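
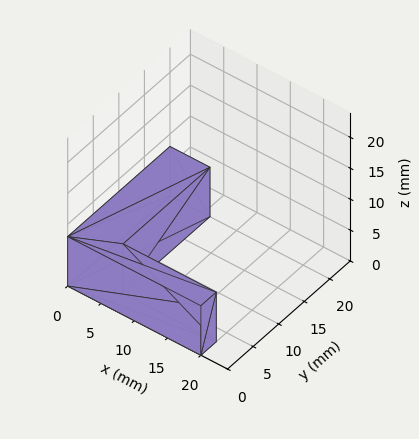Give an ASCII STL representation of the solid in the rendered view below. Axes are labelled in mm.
Reading the render: the shape is an L-shaped prism: outer 20 × 20 mm, arm thicknesses ≈ 3 mm (horizontal) and 6 mm (vertical), extruded 8 mm in z (dimensions read to the nearest mm from the axis ticks). For the STL, each face is triangulated and given an outward normal.

solid part
  facet normal 0.0000 0.0000 -1.0000
    outer loop
      vertex 20.00 3.00 0.00
      vertex 20.00 0.00 0.00
      vertex 0.00 0.00 0.00
    endloop
  endfacet
  facet normal 0.0000 0.0000 -1.0000
    outer loop
      vertex 6.00 3.00 0.00
      vertex 20.00 3.00 0.00
      vertex 0.00 0.00 0.00
    endloop
  endfacet
  facet normal 0.0000 0.0000 -1.0000
    outer loop
      vertex 6.00 20.00 0.00
      vertex 6.00 3.00 0.00
      vertex 0.00 0.00 0.00
    endloop
  endfacet
  facet normal 0.0000 0.0000 -1.0000
    outer loop
      vertex 0.00 20.00 0.00
      vertex 6.00 20.00 0.00
      vertex 0.00 0.00 0.00
    endloop
  endfacet
  facet normal 0.0000 0.0000 1.0000
    outer loop
      vertex 0.00 0.00 8.00
      vertex 20.00 0.00 8.00
      vertex 20.00 3.00 8.00
    endloop
  endfacet
  facet normal 0.0000 0.0000 1.0000
    outer loop
      vertex 0.00 0.00 8.00
      vertex 20.00 3.00 8.00
      vertex 6.00 3.00 8.00
    endloop
  endfacet
  facet normal 0.0000 0.0000 1.0000
    outer loop
      vertex 0.00 0.00 8.00
      vertex 6.00 3.00 8.00
      vertex 6.00 20.00 8.00
    endloop
  endfacet
  facet normal 0.0000 0.0000 1.0000
    outer loop
      vertex 0.00 0.00 8.00
      vertex 6.00 20.00 8.00
      vertex 0.00 20.00 8.00
    endloop
  endfacet
  facet normal 0.0000 -1.0000 0.0000
    outer loop
      vertex 0.00 0.00 0.00
      vertex 20.00 0.00 0.00
      vertex 20.00 0.00 8.00
    endloop
  endfacet
  facet normal 0.0000 -1.0000 0.0000
    outer loop
      vertex 0.00 0.00 0.00
      vertex 20.00 0.00 8.00
      vertex 0.00 0.00 8.00
    endloop
  endfacet
  facet normal 1.0000 0.0000 0.0000
    outer loop
      vertex 20.00 0.00 0.00
      vertex 20.00 3.00 0.00
      vertex 20.00 3.00 8.00
    endloop
  endfacet
  facet normal 1.0000 0.0000 0.0000
    outer loop
      vertex 20.00 0.00 0.00
      vertex 20.00 3.00 8.00
      vertex 20.00 0.00 8.00
    endloop
  endfacet
  facet normal 0.0000 1.0000 0.0000
    outer loop
      vertex 20.00 3.00 0.00
      vertex 6.00 3.00 0.00
      vertex 6.00 3.00 8.00
    endloop
  endfacet
  facet normal 0.0000 1.0000 0.0000
    outer loop
      vertex 20.00 3.00 0.00
      vertex 6.00 3.00 8.00
      vertex 20.00 3.00 8.00
    endloop
  endfacet
  facet normal 1.0000 0.0000 0.0000
    outer loop
      vertex 6.00 3.00 0.00
      vertex 6.00 20.00 0.00
      vertex 6.00 20.00 8.00
    endloop
  endfacet
  facet normal 1.0000 0.0000 0.0000
    outer loop
      vertex 6.00 3.00 0.00
      vertex 6.00 20.00 8.00
      vertex 6.00 3.00 8.00
    endloop
  endfacet
  facet normal 0.0000 1.0000 0.0000
    outer loop
      vertex 6.00 20.00 0.00
      vertex 0.00 20.00 0.00
      vertex 0.00 20.00 8.00
    endloop
  endfacet
  facet normal 0.0000 1.0000 0.0000
    outer loop
      vertex 6.00 20.00 0.00
      vertex 0.00 20.00 8.00
      vertex 6.00 20.00 8.00
    endloop
  endfacet
  facet normal -1.0000 0.0000 0.0000
    outer loop
      vertex 0.00 20.00 0.00
      vertex 0.00 0.00 0.00
      vertex 0.00 0.00 8.00
    endloop
  endfacet
  facet normal -1.0000 0.0000 0.0000
    outer loop
      vertex 0.00 20.00 0.00
      vertex 0.00 0.00 8.00
      vertex 0.00 20.00 8.00
    endloop
  endfacet
endsolid part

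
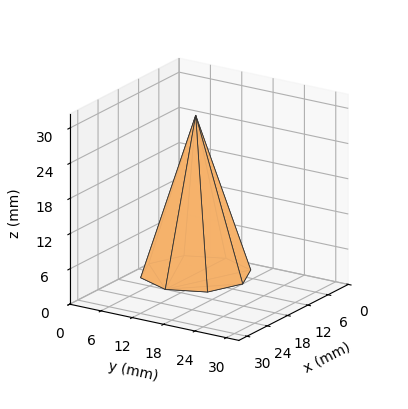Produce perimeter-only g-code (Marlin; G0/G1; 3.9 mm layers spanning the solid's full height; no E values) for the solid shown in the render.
Reading the render: the shape is a regular 8-sided pyramid, base circumscribed radius ≈ 9 mm, apex at z ≈ 27 mm (dimensions read to the nearest mm from the axis ticks). For the g-code, the solid's height is divided into equal slices at the stated Δz and each level perimeter traced with G1 moves after a G0 lift.

; perimeter-only toolpath
G21 ; units = mm
G90 ; absolute positioning
G28 ; home
; layer 1
G0 Z3.9
G0 X16.7 Y9.0
G1 X14.5 Y14.5
G1 X9.0 Y16.7
G1 X3.5 Y14.5
G1 X1.3 Y9.0
G1 X3.5 Y3.5
G1 X9.0 Y1.3
G1 X14.5 Y3.5
G1 X16.7 Y9.0
; layer 2
G0 Z7.7
G0 X15.4 Y9.0
G1 X13.6 Y13.6
G1 X9.0 Y15.4
G1 X4.4 Y13.6
G1 X2.6 Y9.0
G1 X4.4 Y4.4
G1 X9.0 Y2.6
G1 X13.6 Y4.4
G1 X15.4 Y9.0
; layer 3
G0 Z11.6
G0 X14.1 Y9.0
G1 X12.7 Y12.7
G1 X9.0 Y14.1
G1 X5.3 Y12.7
G1 X3.9 Y9.0
G1 X5.3 Y5.3
G1 X9.0 Y3.9
G1 X12.7 Y5.3
G1 X14.1 Y9.0
; layer 4
G0 Z15.4
G0 X12.9 Y9.0
G1 X11.7 Y11.7
G1 X9.0 Y12.9
G1 X6.3 Y11.7
G1 X5.1 Y9.0
G1 X6.3 Y6.3
G1 X9.0 Y5.1
G1 X11.7 Y6.3
G1 X12.9 Y9.0
; layer 5
G0 Z19.3
G0 X11.6 Y9.0
G1 X10.8 Y10.8
G1 X9.0 Y11.6
G1 X7.2 Y10.8
G1 X6.4 Y9.0
G1 X7.2 Y7.2
G1 X9.0 Y6.4
G1 X10.8 Y7.2
G1 X11.6 Y9.0
; layer 6
G0 Z23.1
G0 X10.3 Y9.0
G1 X9.9 Y9.9
G1 X9.0 Y10.3
G1 X8.1 Y9.9
G1 X7.7 Y9.0
G1 X8.1 Y8.1
G1 X9.0 Y7.7
G1 X9.9 Y8.1
G1 X10.3 Y9.0
M2 ; end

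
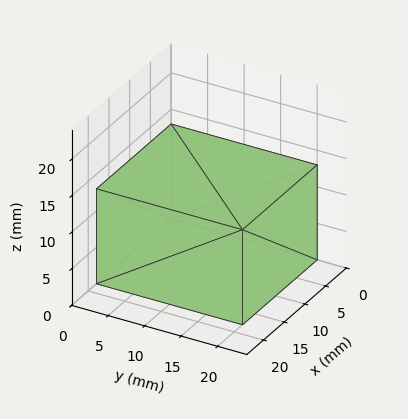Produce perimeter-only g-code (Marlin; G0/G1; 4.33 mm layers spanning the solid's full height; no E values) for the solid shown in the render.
Reading the render: the shape is a rectangular box, roughly 18 × 20 mm footprint and 13 mm tall (dimensions read to the nearest mm from the axis ticks). For the g-code, the solid's height is divided into equal slices at the stated Δz and each level perimeter traced with G1 moves after a G0 lift.

; perimeter-only toolpath
G21 ; units = mm
G90 ; absolute positioning
G28 ; home
; layer 1
G0 Z4.33
G0 X0.00 Y0.00
G1 X18.00 Y0.00
G1 X18.00 Y20.00
G1 X0.00 Y20.00
G1 X0.00 Y0.00
; layer 2
G0 Z8.67
G0 X0.00 Y0.00
G1 X18.00 Y0.00
G1 X18.00 Y20.00
G1 X0.00 Y20.00
G1 X0.00 Y0.00
; layer 3
G0 Z13.00
G0 X0.00 Y0.00
G1 X18.00 Y0.00
G1 X18.00 Y20.00
G1 X0.00 Y20.00
G1 X0.00 Y0.00
M2 ; end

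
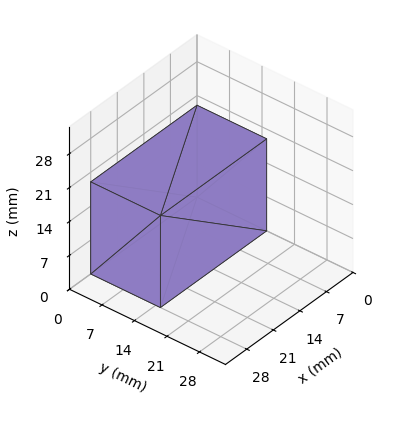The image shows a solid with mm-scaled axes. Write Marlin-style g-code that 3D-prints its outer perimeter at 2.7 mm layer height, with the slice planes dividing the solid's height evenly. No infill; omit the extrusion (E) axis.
Reading the render: the shape is a rectangular box, roughly 28 × 15 mm footprint and 19 mm tall (dimensions read to the nearest mm from the axis ticks). For the g-code, the solid's height is divided into equal slices at the stated Δz and each level perimeter traced with G1 moves after a G0 lift.

; perimeter-only toolpath
G21 ; units = mm
G90 ; absolute positioning
G28 ; home
; layer 1
G0 Z2.7
G0 X0.0 Y0.0
G1 X28.0 Y0.0
G1 X28.0 Y15.0
G1 X0.0 Y15.0
G1 X0.0 Y0.0
; layer 2
G0 Z5.4
G0 X0.0 Y0.0
G1 X28.0 Y0.0
G1 X28.0 Y15.0
G1 X0.0 Y15.0
G1 X0.0 Y0.0
; layer 3
G0 Z8.1
G0 X0.0 Y0.0
G1 X28.0 Y0.0
G1 X28.0 Y15.0
G1 X0.0 Y15.0
G1 X0.0 Y0.0
; layer 4
G0 Z10.9
G0 X0.0 Y0.0
G1 X28.0 Y0.0
G1 X28.0 Y15.0
G1 X0.0 Y15.0
G1 X0.0 Y0.0
; layer 5
G0 Z13.6
G0 X0.0 Y0.0
G1 X28.0 Y0.0
G1 X28.0 Y15.0
G1 X0.0 Y15.0
G1 X0.0 Y0.0
; layer 6
G0 Z16.3
G0 X0.0 Y0.0
G1 X28.0 Y0.0
G1 X28.0 Y15.0
G1 X0.0 Y15.0
G1 X0.0 Y0.0
; layer 7
G0 Z19.0
G0 X0.0 Y0.0
G1 X28.0 Y0.0
G1 X28.0 Y15.0
G1 X0.0 Y15.0
G1 X0.0 Y0.0
M2 ; end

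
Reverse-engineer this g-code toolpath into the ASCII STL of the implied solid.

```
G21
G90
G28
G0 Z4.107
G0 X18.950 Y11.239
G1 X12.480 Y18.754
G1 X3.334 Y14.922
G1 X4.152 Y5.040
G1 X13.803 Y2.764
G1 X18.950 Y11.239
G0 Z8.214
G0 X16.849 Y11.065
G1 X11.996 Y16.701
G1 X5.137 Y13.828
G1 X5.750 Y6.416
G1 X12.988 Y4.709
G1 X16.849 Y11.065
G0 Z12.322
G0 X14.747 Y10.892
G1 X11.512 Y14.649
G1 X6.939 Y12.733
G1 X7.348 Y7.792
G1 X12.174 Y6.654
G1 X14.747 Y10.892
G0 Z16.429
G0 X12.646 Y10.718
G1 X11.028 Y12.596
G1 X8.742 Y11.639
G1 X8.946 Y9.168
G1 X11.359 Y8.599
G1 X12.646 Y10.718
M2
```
solid part
  facet normal 0.0000 0.0000 -1.0000
    outer loop
      vertex 1.532 16.017 0.000
      vertex 12.964 20.806 0.000
      vertex 21.052 11.413 0.000
    endloop
  endfacet
  facet normal 0.0000 0.0000 -1.0000
    outer loop
      vertex 2.554 3.664 0.000
      vertex 1.532 16.017 0.000
      vertex 21.052 11.413 0.000
    endloop
  endfacet
  facet normal 0.0000 0.0000 -1.0000
    outer loop
      vertex 14.618 0.819 0.000
      vertex 2.554 3.664 0.000
      vertex 21.052 11.413 0.000
    endloop
  endfacet
  facet normal 0.6998 0.6026 0.3836
    outer loop
      vertex 21.052 11.413 0.000
      vertex 12.964 20.806 0.000
      vertex 10.544 10.544 20.536
    endloop
  endfacet
  facet normal -0.3568 0.8518 0.3836
    outer loop
      vertex 12.964 20.806 0.000
      vertex 1.532 16.017 0.000
      vertex 10.544 10.544 20.536
    endloop
  endfacet
  facet normal -0.9204 -0.0761 0.3836
    outer loop
      vertex 1.532 16.017 0.000
      vertex 2.554 3.664 0.000
      vertex 10.544 10.544 20.536
    endloop
  endfacet
  facet normal -0.2120 -0.8988 0.3836
    outer loop
      vertex 2.554 3.664 0.000
      vertex 14.618 0.819 0.000
      vertex 10.544 10.544 20.536
    endloop
  endfacet
  facet normal 0.7893 -0.4794 0.3836
    outer loop
      vertex 14.618 0.819 0.000
      vertex 21.052 11.413 0.000
      vertex 10.544 10.544 20.536
    endloop
  endfacet
endsolid part

The G0 Z moves step by Δz≈4.107 mm. The G1 loops shrink linearly with z, so the solid tapers from its base footprint up to z≈20.5. Closing with a flat bottom cap and the tapered top and triangulating gives 8 facets — a regular 5-sided pyramid, base circumscribed radius ≈ 10.5 mm, apex at z ≈ 20.5 mm.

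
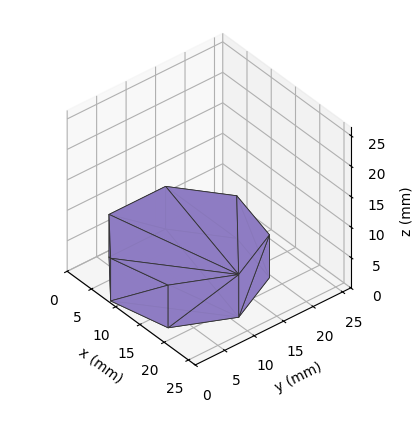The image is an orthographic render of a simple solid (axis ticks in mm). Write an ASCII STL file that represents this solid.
Reading the render: the shape is a regular 7-sided prism (a cylinder approximated with 7 flat sides), circumscribed radius ≈ 11 mm, height ≈ 7 mm (dimensions read to the nearest mm from the axis ticks). For the STL, each face is triangulated and given an outward normal.

solid part
  facet normal 0.0000 0.0000 -1.0000
    outer loop
      vertex 8.6 21.7 0.0
      vertex 17.9 19.6 0.0
      vertex 22.0 11.0 0.0
    endloop
  endfacet
  facet normal 0.0000 0.0000 -1.0000
    outer loop
      vertex 1.1 15.8 0.0
      vertex 8.6 21.7 0.0
      vertex 22.0 11.0 0.0
    endloop
  endfacet
  facet normal 0.0000 0.0000 -1.0000
    outer loop
      vertex 1.1 6.2 0.0
      vertex 1.1 15.8 0.0
      vertex 22.0 11.0 0.0
    endloop
  endfacet
  facet normal 0.0000 0.0000 -1.0000
    outer loop
      vertex 8.6 0.3 0.0
      vertex 1.1 6.2 0.0
      vertex 22.0 11.0 0.0
    endloop
  endfacet
  facet normal 0.0000 0.0000 -1.0000
    outer loop
      vertex 17.9 2.4 0.0
      vertex 8.6 0.3 0.0
      vertex 22.0 11.0 0.0
    endloop
  endfacet
  facet normal 0.0000 0.0000 1.0000
    outer loop
      vertex 22.0 11.0 7.0
      vertex 17.9 19.6 7.0
      vertex 8.6 21.7 7.0
    endloop
  endfacet
  facet normal 0.0000 0.0000 1.0000
    outer loop
      vertex 22.0 11.0 7.0
      vertex 8.6 21.7 7.0
      vertex 1.1 15.8 7.0
    endloop
  endfacet
  facet normal 0.0000 0.0000 1.0000
    outer loop
      vertex 22.0 11.0 7.0
      vertex 1.1 15.8 7.0
      vertex 1.1 6.2 7.0
    endloop
  endfacet
  facet normal 0.0000 0.0000 1.0000
    outer loop
      vertex 22.0 11.0 7.0
      vertex 1.1 6.2 7.0
      vertex 8.6 0.3 7.0
    endloop
  endfacet
  facet normal 0.0000 0.0000 1.0000
    outer loop
      vertex 22.0 11.0 7.0
      vertex 8.6 0.3 7.0
      vertex 17.9 2.4 7.0
    endloop
  endfacet
  facet normal 0.9027 0.4303 0.0000
    outer loop
      vertex 22.0 11.0 0.0
      vertex 17.9 19.6 0.0
      vertex 17.9 19.6 7.0
    endloop
  endfacet
  facet normal 0.9027 0.4303 0.0000
    outer loop
      vertex 22.0 11.0 0.0
      vertex 17.9 19.6 7.0
      vertex 22.0 11.0 7.0
    endloop
  endfacet
  facet normal 0.2203 0.9754 0.0000
    outer loop
      vertex 17.9 19.6 0.0
      vertex 8.6 21.7 0.0
      vertex 8.6 21.7 7.0
    endloop
  endfacet
  facet normal 0.2203 0.9754 0.0000
    outer loop
      vertex 17.9 19.6 0.0
      vertex 8.6 21.7 7.0
      vertex 17.9 19.6 7.0
    endloop
  endfacet
  facet normal -0.6183 0.7860 0.0000
    outer loop
      vertex 8.6 21.7 0.0
      vertex 1.1 15.8 0.0
      vertex 1.1 15.8 7.0
    endloop
  endfacet
  facet normal -0.6183 0.7860 0.0000
    outer loop
      vertex 8.6 21.7 0.0
      vertex 1.1 15.8 7.0
      vertex 8.6 21.7 7.0
    endloop
  endfacet
  facet normal -1.0000 0.0000 0.0000
    outer loop
      vertex 1.1 15.8 0.0
      vertex 1.1 6.2 0.0
      vertex 1.1 6.2 7.0
    endloop
  endfacet
  facet normal -1.0000 0.0000 0.0000
    outer loop
      vertex 1.1 15.8 0.0
      vertex 1.1 6.2 7.0
      vertex 1.1 15.8 7.0
    endloop
  endfacet
  facet normal -0.6183 -0.7860 0.0000
    outer loop
      vertex 1.1 6.2 0.0
      vertex 8.6 0.3 0.0
      vertex 8.6 0.3 7.0
    endloop
  endfacet
  facet normal -0.6183 -0.7860 0.0000
    outer loop
      vertex 1.1 6.2 0.0
      vertex 8.6 0.3 7.0
      vertex 1.1 6.2 7.0
    endloop
  endfacet
  facet normal 0.2203 -0.9754 0.0000
    outer loop
      vertex 8.6 0.3 0.0
      vertex 17.9 2.4 0.0
      vertex 17.9 2.4 7.0
    endloop
  endfacet
  facet normal 0.2203 -0.9754 0.0000
    outer loop
      vertex 8.6 0.3 0.0
      vertex 17.9 2.4 7.0
      vertex 8.6 0.3 7.0
    endloop
  endfacet
  facet normal 0.9027 -0.4303 0.0000
    outer loop
      vertex 17.9 2.4 0.0
      vertex 22.0 11.0 0.0
      vertex 22.0 11.0 7.0
    endloop
  endfacet
  facet normal 0.9027 -0.4303 0.0000
    outer loop
      vertex 17.9 2.4 0.0
      vertex 22.0 11.0 7.0
      vertex 17.9 2.4 7.0
    endloop
  endfacet
endsolid part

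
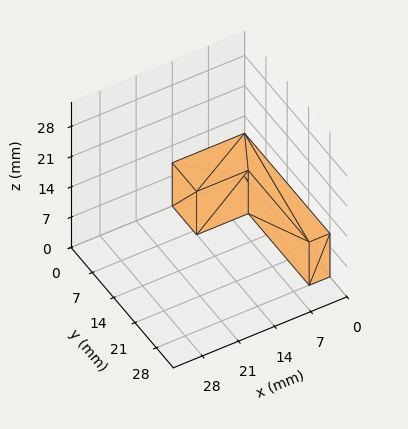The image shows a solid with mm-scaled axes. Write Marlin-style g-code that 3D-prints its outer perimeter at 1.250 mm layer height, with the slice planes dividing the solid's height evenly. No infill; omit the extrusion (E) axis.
Reading the render: the shape is an L-shaped prism: outer 14 × 28 mm, arm thicknesses ≈ 8 mm (horizontal) and 4 mm (vertical), extruded 10 mm in z (dimensions read to the nearest mm from the axis ticks). For the g-code, the solid's height is divided into equal slices at the stated Δz and each level perimeter traced with G1 moves after a G0 lift.

; perimeter-only toolpath
G21 ; units = mm
G90 ; absolute positioning
G28 ; home
; layer 1
G0 Z1.250
G0 X0.000 Y0.000
G1 X14.000 Y0.000
G1 X14.000 Y8.000
G1 X4.000 Y8.000
G1 X4.000 Y28.000
G1 X0.000 Y28.000
G1 X0.000 Y0.000
; layer 2
G0 Z2.500
G0 X0.000 Y0.000
G1 X14.000 Y0.000
G1 X14.000 Y8.000
G1 X4.000 Y8.000
G1 X4.000 Y28.000
G1 X0.000 Y28.000
G1 X0.000 Y0.000
; layer 3
G0 Z3.750
G0 X0.000 Y0.000
G1 X14.000 Y0.000
G1 X14.000 Y8.000
G1 X4.000 Y8.000
G1 X4.000 Y28.000
G1 X0.000 Y28.000
G1 X0.000 Y0.000
; layer 4
G0 Z5.000
G0 X0.000 Y0.000
G1 X14.000 Y0.000
G1 X14.000 Y8.000
G1 X4.000 Y8.000
G1 X4.000 Y28.000
G1 X0.000 Y28.000
G1 X0.000 Y0.000
; layer 5
G0 Z6.250
G0 X0.000 Y0.000
G1 X14.000 Y0.000
G1 X14.000 Y8.000
G1 X4.000 Y8.000
G1 X4.000 Y28.000
G1 X0.000 Y28.000
G1 X0.000 Y0.000
; layer 6
G0 Z7.500
G0 X0.000 Y0.000
G1 X14.000 Y0.000
G1 X14.000 Y8.000
G1 X4.000 Y8.000
G1 X4.000 Y28.000
G1 X0.000 Y28.000
G1 X0.000 Y0.000
; layer 7
G0 Z8.750
G0 X0.000 Y0.000
G1 X14.000 Y0.000
G1 X14.000 Y8.000
G1 X4.000 Y8.000
G1 X4.000 Y28.000
G1 X0.000 Y28.000
G1 X0.000 Y0.000
; layer 8
G0 Z10.000
G0 X0.000 Y0.000
G1 X14.000 Y0.000
G1 X14.000 Y8.000
G1 X4.000 Y8.000
G1 X4.000 Y28.000
G1 X0.000 Y28.000
G1 X0.000 Y0.000
M2 ; end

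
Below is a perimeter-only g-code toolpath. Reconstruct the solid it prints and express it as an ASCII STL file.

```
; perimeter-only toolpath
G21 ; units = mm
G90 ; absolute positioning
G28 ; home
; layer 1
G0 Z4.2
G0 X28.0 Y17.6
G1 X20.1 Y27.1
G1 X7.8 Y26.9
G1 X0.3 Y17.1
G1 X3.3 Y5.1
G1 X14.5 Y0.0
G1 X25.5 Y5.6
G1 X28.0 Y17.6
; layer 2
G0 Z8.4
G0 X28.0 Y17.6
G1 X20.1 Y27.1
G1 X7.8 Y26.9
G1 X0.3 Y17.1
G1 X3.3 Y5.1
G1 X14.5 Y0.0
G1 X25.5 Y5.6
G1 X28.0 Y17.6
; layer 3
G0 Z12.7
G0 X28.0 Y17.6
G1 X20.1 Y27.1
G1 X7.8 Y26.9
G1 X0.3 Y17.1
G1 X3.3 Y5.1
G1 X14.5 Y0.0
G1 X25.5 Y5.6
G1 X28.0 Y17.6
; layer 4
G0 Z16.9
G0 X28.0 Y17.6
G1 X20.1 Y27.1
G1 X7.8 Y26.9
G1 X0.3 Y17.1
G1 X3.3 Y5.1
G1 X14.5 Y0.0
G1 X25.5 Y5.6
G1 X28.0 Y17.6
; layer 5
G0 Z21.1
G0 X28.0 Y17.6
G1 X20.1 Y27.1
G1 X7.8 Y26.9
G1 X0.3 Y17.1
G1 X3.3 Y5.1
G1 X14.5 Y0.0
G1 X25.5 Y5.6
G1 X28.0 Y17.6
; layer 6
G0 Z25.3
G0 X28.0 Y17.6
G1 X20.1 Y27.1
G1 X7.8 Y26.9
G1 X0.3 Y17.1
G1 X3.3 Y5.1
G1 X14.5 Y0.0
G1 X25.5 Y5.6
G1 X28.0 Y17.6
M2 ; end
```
solid part
  facet normal 0.0000 0.0000 -1.0000
    outer loop
      vertex 7.8 26.9 0.0
      vertex 20.1 27.1 0.0
      vertex 28.0 17.6 0.0
    endloop
  endfacet
  facet normal 0.0000 0.0000 -1.0000
    outer loop
      vertex 0.3 17.1 0.0
      vertex 7.8 26.9 0.0
      vertex 28.0 17.6 0.0
    endloop
  endfacet
  facet normal 0.0000 0.0000 -1.0000
    outer loop
      vertex 3.3 5.1 0.0
      vertex 0.3 17.1 0.0
      vertex 28.0 17.6 0.0
    endloop
  endfacet
  facet normal 0.0000 0.0000 -1.0000
    outer loop
      vertex 14.5 0.0 0.0
      vertex 3.3 5.1 0.0
      vertex 28.0 17.6 0.0
    endloop
  endfacet
  facet normal 0.0000 0.0000 -1.0000
    outer loop
      vertex 25.5 5.6 0.0
      vertex 14.5 0.0 0.0
      vertex 28.0 17.6 0.0
    endloop
  endfacet
  facet normal 0.0000 0.0000 1.0000
    outer loop
      vertex 28.0 17.6 25.3
      vertex 20.1 27.1 25.3
      vertex 7.8 26.9 25.3
    endloop
  endfacet
  facet normal 0.0000 0.0000 1.0000
    outer loop
      vertex 28.0 17.6 25.3
      vertex 7.8 26.9 25.3
      vertex 0.3 17.1 25.3
    endloop
  endfacet
  facet normal 0.0000 0.0000 1.0000
    outer loop
      vertex 28.0 17.6 25.3
      vertex 0.3 17.1 25.3
      vertex 3.3 5.1 25.3
    endloop
  endfacet
  facet normal 0.0000 0.0000 1.0000
    outer loop
      vertex 28.0 17.6 25.3
      vertex 3.3 5.1 25.3
      vertex 14.5 0.0 25.3
    endloop
  endfacet
  facet normal 0.0000 0.0000 1.0000
    outer loop
      vertex 28.0 17.6 25.3
      vertex 14.5 0.0 25.3
      vertex 25.5 5.6 25.3
    endloop
  endfacet
  facet normal 0.7689 0.6394 0.0000
    outer loop
      vertex 28.0 17.6 0.0
      vertex 20.1 27.1 0.0
      vertex 20.1 27.1 25.3
    endloop
  endfacet
  facet normal 0.7689 0.6394 0.0000
    outer loop
      vertex 28.0 17.6 0.0
      vertex 20.1 27.1 25.3
      vertex 28.0 17.6 25.3
    endloop
  endfacet
  facet normal -0.0163 0.9999 0.0000
    outer loop
      vertex 20.1 27.1 0.0
      vertex 7.8 26.9 0.0
      vertex 7.8 26.9 25.3
    endloop
  endfacet
  facet normal -0.0163 0.9999 0.0000
    outer loop
      vertex 20.1 27.1 0.0
      vertex 7.8 26.9 25.3
      vertex 20.1 27.1 25.3
    endloop
  endfacet
  facet normal -0.7941 0.6078 0.0000
    outer loop
      vertex 7.8 26.9 0.0
      vertex 0.3 17.1 0.0
      vertex 0.3 17.1 25.3
    endloop
  endfacet
  facet normal -0.7941 0.6078 0.0000
    outer loop
      vertex 7.8 26.9 0.0
      vertex 0.3 17.1 25.3
      vertex 7.8 26.9 25.3
    endloop
  endfacet
  facet normal -0.9701 -0.2425 0.0000
    outer loop
      vertex 0.3 17.1 0.0
      vertex 3.3 5.1 0.0
      vertex 3.3 5.1 25.3
    endloop
  endfacet
  facet normal -0.9701 -0.2425 0.0000
    outer loop
      vertex 0.3 17.1 0.0
      vertex 3.3 5.1 25.3
      vertex 0.3 17.1 25.3
    endloop
  endfacet
  facet normal -0.4144 -0.9101 0.0000
    outer loop
      vertex 3.3 5.1 0.0
      vertex 14.5 0.0 0.0
      vertex 14.5 0.0 25.3
    endloop
  endfacet
  facet normal -0.4144 -0.9101 0.0000
    outer loop
      vertex 3.3 5.1 0.0
      vertex 14.5 0.0 25.3
      vertex 3.3 5.1 25.3
    endloop
  endfacet
  facet normal 0.4537 -0.8912 0.0000
    outer loop
      vertex 14.5 0.0 0.0
      vertex 25.5 5.6 0.0
      vertex 25.5 5.6 25.3
    endloop
  endfacet
  facet normal 0.4537 -0.8912 0.0000
    outer loop
      vertex 14.5 0.0 0.0
      vertex 25.5 5.6 25.3
      vertex 14.5 0.0 25.3
    endloop
  endfacet
  facet normal 0.9790 -0.2040 0.0000
    outer loop
      vertex 25.5 5.6 0.0
      vertex 28.0 17.6 0.0
      vertex 28.0 17.6 25.3
    endloop
  endfacet
  facet normal 0.9790 -0.2040 0.0000
    outer loop
      vertex 25.5 5.6 0.0
      vertex 28.0 17.6 25.3
      vertex 25.5 5.6 25.3
    endloop
  endfacet
endsolid part

The G0 Z moves step by Δz≈4.2 mm. Every layer's G1 loop is the same polygon, so the solid is a straight extrusion of it from z=0 to z≈25.3. Closing with flat bottom and top caps and triangulating gives 24 facets — a regular 7-sided prism (a cylinder approximated with 7 flat sides), circumscribed radius ≈ 14.2 mm, height ≈ 25.3 mm.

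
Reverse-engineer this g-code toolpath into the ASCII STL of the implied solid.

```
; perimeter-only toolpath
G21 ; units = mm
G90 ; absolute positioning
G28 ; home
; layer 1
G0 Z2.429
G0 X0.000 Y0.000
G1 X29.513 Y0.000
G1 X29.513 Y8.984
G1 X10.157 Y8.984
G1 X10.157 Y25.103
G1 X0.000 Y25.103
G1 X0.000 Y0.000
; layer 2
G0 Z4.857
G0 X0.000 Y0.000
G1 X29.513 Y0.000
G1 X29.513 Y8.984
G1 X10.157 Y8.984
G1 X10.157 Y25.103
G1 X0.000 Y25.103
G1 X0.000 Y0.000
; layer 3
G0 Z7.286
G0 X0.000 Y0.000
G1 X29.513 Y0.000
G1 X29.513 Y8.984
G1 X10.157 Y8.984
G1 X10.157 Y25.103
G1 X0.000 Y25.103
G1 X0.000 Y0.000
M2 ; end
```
solid part
  facet normal 0.0000 0.0000 -1.0000
    outer loop
      vertex 29.513 8.984 0.000
      vertex 29.513 0.000 0.000
      vertex 0.000 0.000 0.000
    endloop
  endfacet
  facet normal 0.0000 0.0000 -1.0000
    outer loop
      vertex 10.157 8.984 0.000
      vertex 29.513 8.984 0.000
      vertex 0.000 0.000 0.000
    endloop
  endfacet
  facet normal 0.0000 0.0000 -1.0000
    outer loop
      vertex 10.157 25.103 0.000
      vertex 10.157 8.984 0.000
      vertex 0.000 0.000 0.000
    endloop
  endfacet
  facet normal 0.0000 0.0000 -1.0000
    outer loop
      vertex 0.000 25.103 0.000
      vertex 10.157 25.103 0.000
      vertex 0.000 0.000 0.000
    endloop
  endfacet
  facet normal 0.0000 0.0000 1.0000
    outer loop
      vertex 0.000 0.000 7.286
      vertex 29.513 0.000 7.286
      vertex 29.513 8.984 7.286
    endloop
  endfacet
  facet normal 0.0000 0.0000 1.0000
    outer loop
      vertex 0.000 0.000 7.286
      vertex 29.513 8.984 7.286
      vertex 10.157 8.984 7.286
    endloop
  endfacet
  facet normal 0.0000 0.0000 1.0000
    outer loop
      vertex 0.000 0.000 7.286
      vertex 10.157 8.984 7.286
      vertex 10.157 25.103 7.286
    endloop
  endfacet
  facet normal 0.0000 0.0000 1.0000
    outer loop
      vertex 0.000 0.000 7.286
      vertex 10.157 25.103 7.286
      vertex 0.000 25.103 7.286
    endloop
  endfacet
  facet normal 0.0000 -1.0000 0.0000
    outer loop
      vertex 0.000 0.000 0.000
      vertex 29.513 0.000 0.000
      vertex 29.513 0.000 7.286
    endloop
  endfacet
  facet normal 0.0000 -1.0000 0.0000
    outer loop
      vertex 0.000 0.000 0.000
      vertex 29.513 0.000 7.286
      vertex 0.000 0.000 7.286
    endloop
  endfacet
  facet normal 1.0000 0.0000 0.0000
    outer loop
      vertex 29.513 0.000 0.000
      vertex 29.513 8.984 0.000
      vertex 29.513 8.984 7.286
    endloop
  endfacet
  facet normal 1.0000 0.0000 0.0000
    outer loop
      vertex 29.513 0.000 0.000
      vertex 29.513 8.984 7.286
      vertex 29.513 0.000 7.286
    endloop
  endfacet
  facet normal 0.0000 1.0000 0.0000
    outer loop
      vertex 29.513 8.984 0.000
      vertex 10.157 8.984 0.000
      vertex 10.157 8.984 7.286
    endloop
  endfacet
  facet normal 0.0000 1.0000 0.0000
    outer loop
      vertex 29.513 8.984 0.000
      vertex 10.157 8.984 7.286
      vertex 29.513 8.984 7.286
    endloop
  endfacet
  facet normal 1.0000 0.0000 0.0000
    outer loop
      vertex 10.157 8.984 0.000
      vertex 10.157 25.103 0.000
      vertex 10.157 25.103 7.286
    endloop
  endfacet
  facet normal 1.0000 0.0000 0.0000
    outer loop
      vertex 10.157 8.984 0.000
      vertex 10.157 25.103 7.286
      vertex 10.157 8.984 7.286
    endloop
  endfacet
  facet normal 0.0000 1.0000 0.0000
    outer loop
      vertex 10.157 25.103 0.000
      vertex 0.000 25.103 0.000
      vertex 0.000 25.103 7.286
    endloop
  endfacet
  facet normal 0.0000 1.0000 0.0000
    outer loop
      vertex 10.157 25.103 0.000
      vertex 0.000 25.103 7.286
      vertex 10.157 25.103 7.286
    endloop
  endfacet
  facet normal -1.0000 0.0000 0.0000
    outer loop
      vertex 0.000 25.103 0.000
      vertex 0.000 0.000 0.000
      vertex 0.000 0.000 7.286
    endloop
  endfacet
  facet normal -1.0000 0.0000 0.0000
    outer loop
      vertex 0.000 25.103 0.000
      vertex 0.000 0.000 7.286
      vertex 0.000 25.103 7.286
    endloop
  endfacet
endsolid part

The G0 Z moves step by Δz≈2.429 mm. Every layer's G1 loop is the same polygon, so the solid is a straight extrusion of it from z=0 to z≈7.29. Closing with flat bottom and top caps and triangulating gives 20 facets — an L-shaped prism: outer 29.5 × 25.1 mm, arm thicknesses ≈ 8.98 mm (horizontal) and 10.2 mm (vertical), extruded 7.29 mm in z.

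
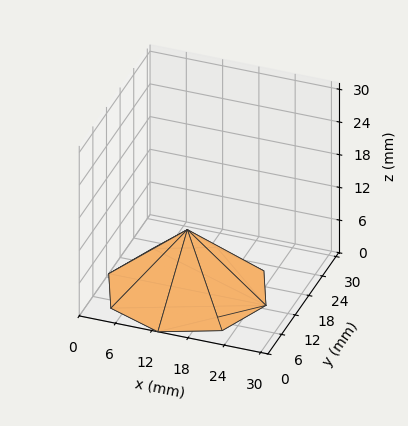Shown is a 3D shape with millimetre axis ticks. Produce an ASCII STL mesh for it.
Reading the render: the shape is a regular 8-sided pyramid, base circumscribed radius ≈ 13 mm, apex at z ≈ 11 mm (dimensions read to the nearest mm from the axis ticks). For the STL, each face is triangulated and given an outward normal.

solid part
  facet normal 0.0000 0.0000 -1.0000
    outer loop
      vertex 13.0 26.0 0.0
      vertex 22.2 22.2 0.0
      vertex 26.0 13.0 0.0
    endloop
  endfacet
  facet normal 0.0000 0.0000 -1.0000
    outer loop
      vertex 3.8 22.2 0.0
      vertex 13.0 26.0 0.0
      vertex 26.0 13.0 0.0
    endloop
  endfacet
  facet normal 0.0000 0.0000 -1.0000
    outer loop
      vertex 0.0 13.0 0.0
      vertex 3.8 22.2 0.0
      vertex 26.0 13.0 0.0
    endloop
  endfacet
  facet normal 0.0000 0.0000 -1.0000
    outer loop
      vertex 3.8 3.8 0.0
      vertex 0.0 13.0 0.0
      vertex 26.0 13.0 0.0
    endloop
  endfacet
  facet normal 0.0000 0.0000 -1.0000
    outer loop
      vertex 13.0 0.0 0.0
      vertex 3.8 3.8 0.0
      vertex 26.0 13.0 0.0
    endloop
  endfacet
  facet normal 0.0000 0.0000 -1.0000
    outer loop
      vertex 22.2 3.8 0.0
      vertex 13.0 0.0 0.0
      vertex 26.0 13.0 0.0
    endloop
  endfacet
  facet normal 0.6241 0.2578 0.7376
    outer loop
      vertex 26.0 13.0 0.0
      vertex 22.2 22.2 0.0
      vertex 13.0 13.0 11.0
    endloop
  endfacet
  facet normal 0.2578 0.6241 0.7376
    outer loop
      vertex 22.2 22.2 0.0
      vertex 13.0 26.0 0.0
      vertex 13.0 13.0 11.0
    endloop
  endfacet
  facet normal -0.2578 0.6241 0.7376
    outer loop
      vertex 13.0 26.0 0.0
      vertex 3.8 22.2 0.0
      vertex 13.0 13.0 11.0
    endloop
  endfacet
  facet normal -0.6241 0.2578 0.7376
    outer loop
      vertex 3.8 22.2 0.0
      vertex 0.0 13.0 0.0
      vertex 13.0 13.0 11.0
    endloop
  endfacet
  facet normal -0.6241 -0.2578 0.7376
    outer loop
      vertex 0.0 13.0 0.0
      vertex 3.8 3.8 0.0
      vertex 13.0 13.0 11.0
    endloop
  endfacet
  facet normal -0.2578 -0.6241 0.7376
    outer loop
      vertex 3.8 3.8 0.0
      vertex 13.0 0.0 0.0
      vertex 13.0 13.0 11.0
    endloop
  endfacet
  facet normal 0.2578 -0.6241 0.7376
    outer loop
      vertex 13.0 0.0 0.0
      vertex 22.2 3.8 0.0
      vertex 13.0 13.0 11.0
    endloop
  endfacet
  facet normal 0.6241 -0.2578 0.7376
    outer loop
      vertex 22.2 3.8 0.0
      vertex 26.0 13.0 0.0
      vertex 13.0 13.0 11.0
    endloop
  endfacet
endsolid part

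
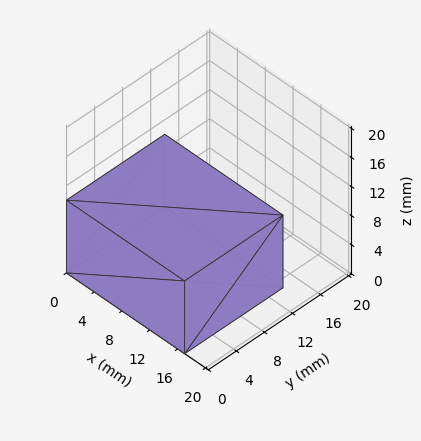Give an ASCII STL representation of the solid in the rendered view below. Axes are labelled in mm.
Reading the render: the shape is a rectangular box, roughly 17 × 14 mm footprint and 10 mm tall (dimensions read to the nearest mm from the axis ticks). For the STL, each face is triangulated and given an outward normal.

solid part
  facet normal 0.0000 0.0000 -1.0000
    outer loop
      vertex 17.00 14.00 0.00
      vertex 17.00 0.00 0.00
      vertex 0.00 0.00 0.00
    endloop
  endfacet
  facet normal 0.0000 0.0000 -1.0000
    outer loop
      vertex 0.00 14.00 0.00
      vertex 17.00 14.00 0.00
      vertex 0.00 0.00 0.00
    endloop
  endfacet
  facet normal 0.0000 0.0000 1.0000
    outer loop
      vertex 0.00 0.00 10.00
      vertex 17.00 0.00 10.00
      vertex 17.00 14.00 10.00
    endloop
  endfacet
  facet normal 0.0000 0.0000 1.0000
    outer loop
      vertex 0.00 0.00 10.00
      vertex 17.00 14.00 10.00
      vertex 0.00 14.00 10.00
    endloop
  endfacet
  facet normal 0.0000 -1.0000 0.0000
    outer loop
      vertex 0.00 0.00 0.00
      vertex 17.00 0.00 0.00
      vertex 17.00 0.00 10.00
    endloop
  endfacet
  facet normal 0.0000 -1.0000 0.0000
    outer loop
      vertex 0.00 0.00 0.00
      vertex 17.00 0.00 10.00
      vertex 0.00 0.00 10.00
    endloop
  endfacet
  facet normal 0.0000 1.0000 0.0000
    outer loop
      vertex 17.00 14.00 10.00
      vertex 17.00 14.00 0.00
      vertex 0.00 14.00 0.00
    endloop
  endfacet
  facet normal 0.0000 1.0000 0.0000
    outer loop
      vertex 0.00 14.00 10.00
      vertex 17.00 14.00 10.00
      vertex 0.00 14.00 0.00
    endloop
  endfacet
  facet normal -1.0000 0.0000 0.0000
    outer loop
      vertex 0.00 14.00 10.00
      vertex 0.00 14.00 0.00
      vertex 0.00 0.00 0.00
    endloop
  endfacet
  facet normal -1.0000 0.0000 0.0000
    outer loop
      vertex 0.00 0.00 10.00
      vertex 0.00 14.00 10.00
      vertex 0.00 0.00 0.00
    endloop
  endfacet
  facet normal 1.0000 0.0000 0.0000
    outer loop
      vertex 17.00 0.00 0.00
      vertex 17.00 14.00 0.00
      vertex 17.00 14.00 10.00
    endloop
  endfacet
  facet normal 1.0000 0.0000 0.0000
    outer loop
      vertex 17.00 0.00 0.00
      vertex 17.00 14.00 10.00
      vertex 17.00 0.00 10.00
    endloop
  endfacet
endsolid part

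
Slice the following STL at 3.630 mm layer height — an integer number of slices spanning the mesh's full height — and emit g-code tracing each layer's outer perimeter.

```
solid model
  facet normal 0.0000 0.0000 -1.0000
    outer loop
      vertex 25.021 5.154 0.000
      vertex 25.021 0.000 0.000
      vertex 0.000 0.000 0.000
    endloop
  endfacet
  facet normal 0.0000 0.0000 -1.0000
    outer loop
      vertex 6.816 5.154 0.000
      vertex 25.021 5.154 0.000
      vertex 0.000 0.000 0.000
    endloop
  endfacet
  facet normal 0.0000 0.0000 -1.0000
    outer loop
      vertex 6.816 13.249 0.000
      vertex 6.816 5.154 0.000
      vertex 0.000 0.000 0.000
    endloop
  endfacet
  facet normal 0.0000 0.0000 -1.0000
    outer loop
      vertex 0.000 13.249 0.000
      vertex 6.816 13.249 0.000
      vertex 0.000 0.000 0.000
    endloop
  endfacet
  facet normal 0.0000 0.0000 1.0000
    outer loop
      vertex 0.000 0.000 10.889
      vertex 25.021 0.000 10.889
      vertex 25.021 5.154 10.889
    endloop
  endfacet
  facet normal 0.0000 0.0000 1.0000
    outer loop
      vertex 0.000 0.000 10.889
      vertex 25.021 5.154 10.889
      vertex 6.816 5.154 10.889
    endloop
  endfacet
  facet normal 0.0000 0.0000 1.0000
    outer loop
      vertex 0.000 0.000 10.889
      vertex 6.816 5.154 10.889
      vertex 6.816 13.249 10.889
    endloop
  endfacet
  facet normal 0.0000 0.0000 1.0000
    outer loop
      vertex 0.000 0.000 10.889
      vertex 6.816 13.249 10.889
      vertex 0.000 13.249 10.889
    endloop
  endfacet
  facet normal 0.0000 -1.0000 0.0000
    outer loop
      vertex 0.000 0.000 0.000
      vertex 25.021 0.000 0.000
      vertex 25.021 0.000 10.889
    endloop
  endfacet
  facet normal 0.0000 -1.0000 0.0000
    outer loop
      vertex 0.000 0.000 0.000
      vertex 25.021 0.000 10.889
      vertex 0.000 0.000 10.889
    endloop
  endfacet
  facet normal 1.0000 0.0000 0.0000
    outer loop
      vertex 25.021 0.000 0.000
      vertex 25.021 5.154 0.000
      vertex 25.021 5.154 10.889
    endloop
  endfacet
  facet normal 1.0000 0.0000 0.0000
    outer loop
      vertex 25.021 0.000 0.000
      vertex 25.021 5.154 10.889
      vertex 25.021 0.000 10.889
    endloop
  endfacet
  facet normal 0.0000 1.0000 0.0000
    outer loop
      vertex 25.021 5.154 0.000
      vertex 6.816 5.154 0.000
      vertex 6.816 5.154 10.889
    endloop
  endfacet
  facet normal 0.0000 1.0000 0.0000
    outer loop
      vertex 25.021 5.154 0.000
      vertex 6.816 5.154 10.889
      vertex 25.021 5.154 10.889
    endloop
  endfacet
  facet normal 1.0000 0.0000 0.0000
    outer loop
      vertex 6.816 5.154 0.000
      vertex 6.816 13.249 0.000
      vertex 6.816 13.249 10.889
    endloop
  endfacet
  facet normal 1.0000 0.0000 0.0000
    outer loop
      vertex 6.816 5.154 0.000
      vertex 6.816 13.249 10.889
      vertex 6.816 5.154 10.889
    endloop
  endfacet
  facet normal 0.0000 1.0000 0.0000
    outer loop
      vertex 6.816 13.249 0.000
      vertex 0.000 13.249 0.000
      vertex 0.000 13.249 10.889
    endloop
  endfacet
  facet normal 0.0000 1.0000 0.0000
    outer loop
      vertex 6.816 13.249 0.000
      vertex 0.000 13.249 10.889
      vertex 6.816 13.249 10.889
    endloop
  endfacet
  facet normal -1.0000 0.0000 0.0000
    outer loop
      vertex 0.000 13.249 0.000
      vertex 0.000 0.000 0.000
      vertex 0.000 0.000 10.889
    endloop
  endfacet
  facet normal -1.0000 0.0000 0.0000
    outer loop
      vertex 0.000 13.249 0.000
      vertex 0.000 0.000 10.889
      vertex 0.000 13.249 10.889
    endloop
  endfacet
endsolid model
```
; perimeter-only toolpath
G21 ; units = mm
G90 ; absolute positioning
G28 ; home
; layer 1
G0 Z3.630
G0 X0.000 Y0.000
G1 X25.021 Y0.000
G1 X25.021 Y5.154
G1 X6.816 Y5.154
G1 X6.816 Y13.249
G1 X0.000 Y13.249
G1 X0.000 Y0.000
; layer 2
G0 Z7.259
G0 X0.000 Y0.000
G1 X25.021 Y0.000
G1 X25.021 Y5.154
G1 X6.816 Y5.154
G1 X6.816 Y13.249
G1 X0.000 Y13.249
G1 X0.000 Y0.000
; layer 3
G0 Z10.889
G0 X0.000 Y0.000
G1 X25.021 Y0.000
G1 X25.021 Y5.154
G1 X6.816 Y5.154
G1 X6.816 Y13.249
G1 X0.000 Y13.249
G1 X0.000 Y0.000
M2 ; end

The solid is an L-shaped prism: outer 25 × 13.2 mm, arm thicknesses ≈ 5.15 mm (horizontal) and 6.82 mm (vertical), extruded 10.9 mm in z. Slicing at Δz = 3.630 mm — 3 equal slices spanning the solid's height, so layer i sits at z = i·h/3 — gives 3 non-empty perimeters. Each is a 6-segment closed polygon; G0 lifts to the layer z and rapids to the start vertex, then G1 traces the edges.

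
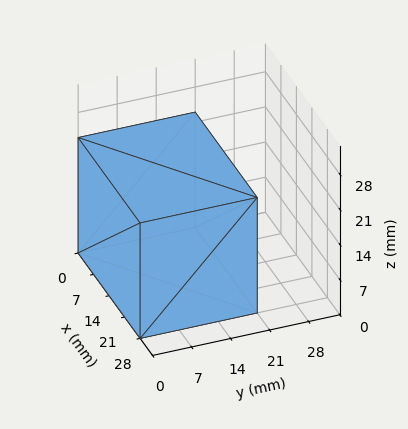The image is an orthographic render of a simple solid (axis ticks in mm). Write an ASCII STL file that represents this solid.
Reading the render: the shape is a rectangular box, roughly 28 × 21 mm footprint and 23 mm tall (dimensions read to the nearest mm from the axis ticks). For the STL, each face is triangulated and given an outward normal.

solid part
  facet normal 0.0000 0.0000 -1.0000
    outer loop
      vertex 28.000 21.000 0.000
      vertex 28.000 0.000 0.000
      vertex 0.000 0.000 0.000
    endloop
  endfacet
  facet normal 0.0000 0.0000 -1.0000
    outer loop
      vertex 0.000 21.000 0.000
      vertex 28.000 21.000 0.000
      vertex 0.000 0.000 0.000
    endloop
  endfacet
  facet normal 0.0000 0.0000 1.0000
    outer loop
      vertex 0.000 0.000 23.000
      vertex 28.000 0.000 23.000
      vertex 28.000 21.000 23.000
    endloop
  endfacet
  facet normal 0.0000 0.0000 1.0000
    outer loop
      vertex 0.000 0.000 23.000
      vertex 28.000 21.000 23.000
      vertex 0.000 21.000 23.000
    endloop
  endfacet
  facet normal 0.0000 -1.0000 0.0000
    outer loop
      vertex 0.000 0.000 0.000
      vertex 28.000 0.000 0.000
      vertex 28.000 0.000 23.000
    endloop
  endfacet
  facet normal 0.0000 -1.0000 0.0000
    outer loop
      vertex 0.000 0.000 0.000
      vertex 28.000 0.000 23.000
      vertex 0.000 0.000 23.000
    endloop
  endfacet
  facet normal 0.0000 1.0000 0.0000
    outer loop
      vertex 28.000 21.000 23.000
      vertex 28.000 21.000 0.000
      vertex 0.000 21.000 0.000
    endloop
  endfacet
  facet normal 0.0000 1.0000 0.0000
    outer loop
      vertex 0.000 21.000 23.000
      vertex 28.000 21.000 23.000
      vertex 0.000 21.000 0.000
    endloop
  endfacet
  facet normal -1.0000 0.0000 0.0000
    outer loop
      vertex 0.000 21.000 23.000
      vertex 0.000 21.000 0.000
      vertex 0.000 0.000 0.000
    endloop
  endfacet
  facet normal -1.0000 0.0000 0.0000
    outer loop
      vertex 0.000 0.000 23.000
      vertex 0.000 21.000 23.000
      vertex 0.000 0.000 0.000
    endloop
  endfacet
  facet normal 1.0000 0.0000 0.0000
    outer loop
      vertex 28.000 0.000 0.000
      vertex 28.000 21.000 0.000
      vertex 28.000 21.000 23.000
    endloop
  endfacet
  facet normal 1.0000 0.0000 0.0000
    outer loop
      vertex 28.000 0.000 0.000
      vertex 28.000 21.000 23.000
      vertex 28.000 0.000 23.000
    endloop
  endfacet
endsolid part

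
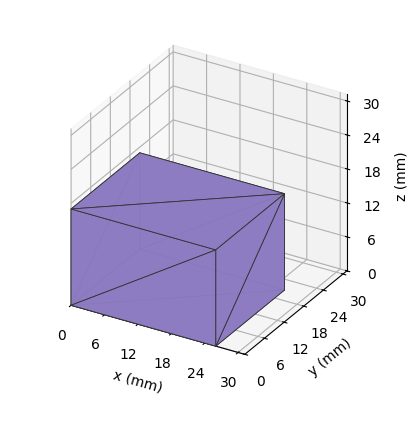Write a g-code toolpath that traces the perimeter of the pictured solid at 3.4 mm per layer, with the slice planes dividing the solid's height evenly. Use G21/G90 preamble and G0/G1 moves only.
Reading the render: the shape is a rectangular box, roughly 26 × 21 mm footprint and 17 mm tall (dimensions read to the nearest mm from the axis ticks). For the g-code, the solid's height is divided into equal slices at the stated Δz and each level perimeter traced with G1 moves after a G0 lift.

; perimeter-only toolpath
G21 ; units = mm
G90 ; absolute positioning
G28 ; home
; layer 1
G0 Z3.4
G0 X0.0 Y0.0
G1 X26.0 Y0.0
G1 X26.0 Y21.0
G1 X0.0 Y21.0
G1 X0.0 Y0.0
; layer 2
G0 Z6.8
G0 X0.0 Y0.0
G1 X26.0 Y0.0
G1 X26.0 Y21.0
G1 X0.0 Y21.0
G1 X0.0 Y0.0
; layer 3
G0 Z10.2
G0 X0.0 Y0.0
G1 X26.0 Y0.0
G1 X26.0 Y21.0
G1 X0.0 Y21.0
G1 X0.0 Y0.0
; layer 4
G0 Z13.6
G0 X0.0 Y0.0
G1 X26.0 Y0.0
G1 X26.0 Y21.0
G1 X0.0 Y21.0
G1 X0.0 Y0.0
; layer 5
G0 Z17.0
G0 X0.0 Y0.0
G1 X26.0 Y0.0
G1 X26.0 Y21.0
G1 X0.0 Y21.0
G1 X0.0 Y0.0
M2 ; end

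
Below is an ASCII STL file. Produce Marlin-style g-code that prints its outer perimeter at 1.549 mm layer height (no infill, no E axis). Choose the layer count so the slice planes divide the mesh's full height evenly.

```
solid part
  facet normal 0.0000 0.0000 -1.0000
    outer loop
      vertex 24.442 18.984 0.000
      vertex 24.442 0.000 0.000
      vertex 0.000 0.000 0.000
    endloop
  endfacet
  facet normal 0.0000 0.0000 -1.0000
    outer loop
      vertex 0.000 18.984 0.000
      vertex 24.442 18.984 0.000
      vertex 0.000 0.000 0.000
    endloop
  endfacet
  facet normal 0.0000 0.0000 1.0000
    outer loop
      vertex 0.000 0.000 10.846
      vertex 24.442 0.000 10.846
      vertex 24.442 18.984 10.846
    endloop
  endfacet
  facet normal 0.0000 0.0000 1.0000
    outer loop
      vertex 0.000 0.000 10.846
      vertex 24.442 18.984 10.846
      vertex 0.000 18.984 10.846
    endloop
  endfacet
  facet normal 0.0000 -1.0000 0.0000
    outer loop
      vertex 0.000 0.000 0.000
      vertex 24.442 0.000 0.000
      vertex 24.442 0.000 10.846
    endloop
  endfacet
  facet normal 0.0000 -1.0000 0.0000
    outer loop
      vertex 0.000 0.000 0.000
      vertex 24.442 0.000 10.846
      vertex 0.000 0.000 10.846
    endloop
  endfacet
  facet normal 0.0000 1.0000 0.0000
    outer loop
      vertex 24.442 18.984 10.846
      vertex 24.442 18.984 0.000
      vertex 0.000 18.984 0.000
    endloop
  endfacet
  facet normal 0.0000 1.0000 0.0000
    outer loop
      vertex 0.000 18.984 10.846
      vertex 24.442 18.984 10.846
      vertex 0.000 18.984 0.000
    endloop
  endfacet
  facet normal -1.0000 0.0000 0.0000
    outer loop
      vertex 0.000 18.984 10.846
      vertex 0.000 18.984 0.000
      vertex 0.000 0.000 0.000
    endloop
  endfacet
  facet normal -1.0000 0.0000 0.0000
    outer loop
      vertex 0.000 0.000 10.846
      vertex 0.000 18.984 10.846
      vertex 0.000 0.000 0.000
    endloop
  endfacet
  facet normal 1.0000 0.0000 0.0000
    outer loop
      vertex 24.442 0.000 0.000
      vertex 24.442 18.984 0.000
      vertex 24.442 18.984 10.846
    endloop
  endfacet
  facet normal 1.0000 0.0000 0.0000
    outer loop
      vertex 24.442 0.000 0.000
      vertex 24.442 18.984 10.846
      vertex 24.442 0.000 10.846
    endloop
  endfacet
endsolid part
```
; perimeter-only toolpath
G21 ; units = mm
G90 ; absolute positioning
G28 ; home
; layer 1
G0 Z1.549
G0 X0.000 Y0.000
G1 X24.442 Y0.000
G1 X24.442 Y18.984
G1 X0.000 Y18.984
G1 X0.000 Y0.000
; layer 2
G0 Z3.099
G0 X0.000 Y0.000
G1 X24.442 Y0.000
G1 X24.442 Y18.984
G1 X0.000 Y18.984
G1 X0.000 Y0.000
; layer 3
G0 Z4.648
G0 X0.000 Y0.000
G1 X24.442 Y0.000
G1 X24.442 Y18.984
G1 X0.000 Y18.984
G1 X0.000 Y0.000
; layer 4
G0 Z6.198
G0 X0.000 Y0.000
G1 X24.442 Y0.000
G1 X24.442 Y18.984
G1 X0.000 Y18.984
G1 X0.000 Y0.000
; layer 5
G0 Z7.747
G0 X0.000 Y0.000
G1 X24.442 Y0.000
G1 X24.442 Y18.984
G1 X0.000 Y18.984
G1 X0.000 Y0.000
; layer 6
G0 Z9.297
G0 X0.000 Y0.000
G1 X24.442 Y0.000
G1 X24.442 Y18.984
G1 X0.000 Y18.984
G1 X0.000 Y0.000
; layer 7
G0 Z10.846
G0 X0.000 Y0.000
G1 X24.442 Y0.000
G1 X24.442 Y18.984
G1 X0.000 Y18.984
G1 X0.000 Y0.000
M2 ; end

The solid is a rectangular box, roughly 24.4 × 19 mm footprint and 10.8 mm tall. Slicing at Δz = 1.549 mm — 7 equal slices spanning the solid's height, so layer i sits at z = i·h/7 — gives 7 non-empty perimeters. Each is a 4-segment closed polygon; G0 lifts to the layer z and rapids to the start vertex, then G1 traces the edges.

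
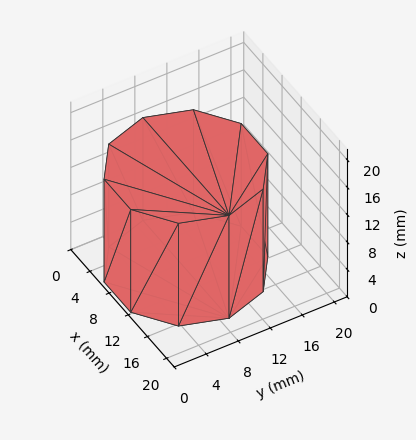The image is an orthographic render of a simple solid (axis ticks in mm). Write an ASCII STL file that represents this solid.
Reading the render: the shape is a regular 10-sided prism (a cylinder approximated with 10 flat sides), circumscribed radius ≈ 9 mm, height ≈ 15 mm (dimensions read to the nearest mm from the axis ticks). For the STL, each face is triangulated and given an outward normal.

solid part
  facet normal 0.0000 0.0000 -1.0000
    outer loop
      vertex 11.781 17.560 0.000
      vertex 16.281 14.290 0.000
      vertex 18.000 9.000 0.000
    endloop
  endfacet
  facet normal 0.0000 0.0000 -1.0000
    outer loop
      vertex 6.219 17.560 0.000
      vertex 11.781 17.560 0.000
      vertex 18.000 9.000 0.000
    endloop
  endfacet
  facet normal 0.0000 0.0000 -1.0000
    outer loop
      vertex 1.719 14.290 0.000
      vertex 6.219 17.560 0.000
      vertex 18.000 9.000 0.000
    endloop
  endfacet
  facet normal 0.0000 0.0000 -1.0000
    outer loop
      vertex 0.000 9.000 0.000
      vertex 1.719 14.290 0.000
      vertex 18.000 9.000 0.000
    endloop
  endfacet
  facet normal 0.0000 0.0000 -1.0000
    outer loop
      vertex 1.719 3.710 0.000
      vertex 0.000 9.000 0.000
      vertex 18.000 9.000 0.000
    endloop
  endfacet
  facet normal 0.0000 0.0000 -1.0000
    outer loop
      vertex 6.219 0.440 0.000
      vertex 1.719 3.710 0.000
      vertex 18.000 9.000 0.000
    endloop
  endfacet
  facet normal 0.0000 0.0000 -1.0000
    outer loop
      vertex 11.781 0.440 0.000
      vertex 6.219 0.440 0.000
      vertex 18.000 9.000 0.000
    endloop
  endfacet
  facet normal 0.0000 0.0000 -1.0000
    outer loop
      vertex 16.281 3.710 0.000
      vertex 11.781 0.440 0.000
      vertex 18.000 9.000 0.000
    endloop
  endfacet
  facet normal 0.0000 0.0000 1.0000
    outer loop
      vertex 18.000 9.000 15.000
      vertex 16.281 14.290 15.000
      vertex 11.781 17.560 15.000
    endloop
  endfacet
  facet normal 0.0000 0.0000 1.0000
    outer loop
      vertex 18.000 9.000 15.000
      vertex 11.781 17.560 15.000
      vertex 6.219 17.560 15.000
    endloop
  endfacet
  facet normal 0.0000 0.0000 1.0000
    outer loop
      vertex 18.000 9.000 15.000
      vertex 6.219 17.560 15.000
      vertex 1.719 14.290 15.000
    endloop
  endfacet
  facet normal 0.0000 0.0000 1.0000
    outer loop
      vertex 18.000 9.000 15.000
      vertex 1.719 14.290 15.000
      vertex 0.000 9.000 15.000
    endloop
  endfacet
  facet normal 0.0000 0.0000 1.0000
    outer loop
      vertex 18.000 9.000 15.000
      vertex 0.000 9.000 15.000
      vertex 1.719 3.710 15.000
    endloop
  endfacet
  facet normal 0.0000 0.0000 1.0000
    outer loop
      vertex 18.000 9.000 15.000
      vertex 1.719 3.710 15.000
      vertex 6.219 0.440 15.000
    endloop
  endfacet
  facet normal 0.0000 0.0000 1.0000
    outer loop
      vertex 18.000 9.000 15.000
      vertex 6.219 0.440 15.000
      vertex 11.781 0.440 15.000
    endloop
  endfacet
  facet normal 0.0000 0.0000 1.0000
    outer loop
      vertex 18.000 9.000 15.000
      vertex 11.781 0.440 15.000
      vertex 16.281 3.710 15.000
    endloop
  endfacet
  facet normal 0.9510 0.3090 0.0000
    outer loop
      vertex 18.000 9.000 0.000
      vertex 16.281 14.290 0.000
      vertex 16.281 14.290 15.000
    endloop
  endfacet
  facet normal 0.9510 0.3090 0.0000
    outer loop
      vertex 18.000 9.000 0.000
      vertex 16.281 14.290 15.000
      vertex 18.000 9.000 15.000
    endloop
  endfacet
  facet normal 0.5879 0.8090 0.0000
    outer loop
      vertex 16.281 14.290 0.000
      vertex 11.781 17.560 0.000
      vertex 11.781 17.560 15.000
    endloop
  endfacet
  facet normal 0.5879 0.8090 0.0000
    outer loop
      vertex 16.281 14.290 0.000
      vertex 11.781 17.560 15.000
      vertex 16.281 14.290 15.000
    endloop
  endfacet
  facet normal 0.0000 1.0000 0.0000
    outer loop
      vertex 11.781 17.560 0.000
      vertex 6.219 17.560 0.000
      vertex 6.219 17.560 15.000
    endloop
  endfacet
  facet normal 0.0000 1.0000 0.0000
    outer loop
      vertex 11.781 17.560 0.000
      vertex 6.219 17.560 15.000
      vertex 11.781 17.560 15.000
    endloop
  endfacet
  facet normal -0.5879 0.8090 0.0000
    outer loop
      vertex 6.219 17.560 0.000
      vertex 1.719 14.290 0.000
      vertex 1.719 14.290 15.000
    endloop
  endfacet
  facet normal -0.5879 0.8090 0.0000
    outer loop
      vertex 6.219 17.560 0.000
      vertex 1.719 14.290 15.000
      vertex 6.219 17.560 15.000
    endloop
  endfacet
  facet normal -0.9510 0.3090 0.0000
    outer loop
      vertex 1.719 14.290 0.000
      vertex 0.000 9.000 0.000
      vertex 0.000 9.000 15.000
    endloop
  endfacet
  facet normal -0.9510 0.3090 0.0000
    outer loop
      vertex 1.719 14.290 0.000
      vertex 0.000 9.000 15.000
      vertex 1.719 14.290 15.000
    endloop
  endfacet
  facet normal -0.9510 -0.3090 0.0000
    outer loop
      vertex 0.000 9.000 0.000
      vertex 1.719 3.710 0.000
      vertex 1.719 3.710 15.000
    endloop
  endfacet
  facet normal -0.9510 -0.3090 0.0000
    outer loop
      vertex 0.000 9.000 0.000
      vertex 1.719 3.710 15.000
      vertex 0.000 9.000 15.000
    endloop
  endfacet
  facet normal -0.5879 -0.8090 0.0000
    outer loop
      vertex 1.719 3.710 0.000
      vertex 6.219 0.440 0.000
      vertex 6.219 0.440 15.000
    endloop
  endfacet
  facet normal -0.5879 -0.8090 0.0000
    outer loop
      vertex 1.719 3.710 0.000
      vertex 6.219 0.440 15.000
      vertex 1.719 3.710 15.000
    endloop
  endfacet
  facet normal 0.0000 -1.0000 0.0000
    outer loop
      vertex 6.219 0.440 0.000
      vertex 11.781 0.440 0.000
      vertex 11.781 0.440 15.000
    endloop
  endfacet
  facet normal 0.0000 -1.0000 0.0000
    outer loop
      vertex 6.219 0.440 0.000
      vertex 11.781 0.440 15.000
      vertex 6.219 0.440 15.000
    endloop
  endfacet
  facet normal 0.5879 -0.8090 0.0000
    outer loop
      vertex 11.781 0.440 0.000
      vertex 16.281 3.710 0.000
      vertex 16.281 3.710 15.000
    endloop
  endfacet
  facet normal 0.5879 -0.8090 0.0000
    outer loop
      vertex 11.781 0.440 0.000
      vertex 16.281 3.710 15.000
      vertex 11.781 0.440 15.000
    endloop
  endfacet
  facet normal 0.9510 -0.3090 0.0000
    outer loop
      vertex 16.281 3.710 0.000
      vertex 18.000 9.000 0.000
      vertex 18.000 9.000 15.000
    endloop
  endfacet
  facet normal 0.9510 -0.3090 0.0000
    outer loop
      vertex 16.281 3.710 0.000
      vertex 18.000 9.000 15.000
      vertex 16.281 3.710 15.000
    endloop
  endfacet
endsolid part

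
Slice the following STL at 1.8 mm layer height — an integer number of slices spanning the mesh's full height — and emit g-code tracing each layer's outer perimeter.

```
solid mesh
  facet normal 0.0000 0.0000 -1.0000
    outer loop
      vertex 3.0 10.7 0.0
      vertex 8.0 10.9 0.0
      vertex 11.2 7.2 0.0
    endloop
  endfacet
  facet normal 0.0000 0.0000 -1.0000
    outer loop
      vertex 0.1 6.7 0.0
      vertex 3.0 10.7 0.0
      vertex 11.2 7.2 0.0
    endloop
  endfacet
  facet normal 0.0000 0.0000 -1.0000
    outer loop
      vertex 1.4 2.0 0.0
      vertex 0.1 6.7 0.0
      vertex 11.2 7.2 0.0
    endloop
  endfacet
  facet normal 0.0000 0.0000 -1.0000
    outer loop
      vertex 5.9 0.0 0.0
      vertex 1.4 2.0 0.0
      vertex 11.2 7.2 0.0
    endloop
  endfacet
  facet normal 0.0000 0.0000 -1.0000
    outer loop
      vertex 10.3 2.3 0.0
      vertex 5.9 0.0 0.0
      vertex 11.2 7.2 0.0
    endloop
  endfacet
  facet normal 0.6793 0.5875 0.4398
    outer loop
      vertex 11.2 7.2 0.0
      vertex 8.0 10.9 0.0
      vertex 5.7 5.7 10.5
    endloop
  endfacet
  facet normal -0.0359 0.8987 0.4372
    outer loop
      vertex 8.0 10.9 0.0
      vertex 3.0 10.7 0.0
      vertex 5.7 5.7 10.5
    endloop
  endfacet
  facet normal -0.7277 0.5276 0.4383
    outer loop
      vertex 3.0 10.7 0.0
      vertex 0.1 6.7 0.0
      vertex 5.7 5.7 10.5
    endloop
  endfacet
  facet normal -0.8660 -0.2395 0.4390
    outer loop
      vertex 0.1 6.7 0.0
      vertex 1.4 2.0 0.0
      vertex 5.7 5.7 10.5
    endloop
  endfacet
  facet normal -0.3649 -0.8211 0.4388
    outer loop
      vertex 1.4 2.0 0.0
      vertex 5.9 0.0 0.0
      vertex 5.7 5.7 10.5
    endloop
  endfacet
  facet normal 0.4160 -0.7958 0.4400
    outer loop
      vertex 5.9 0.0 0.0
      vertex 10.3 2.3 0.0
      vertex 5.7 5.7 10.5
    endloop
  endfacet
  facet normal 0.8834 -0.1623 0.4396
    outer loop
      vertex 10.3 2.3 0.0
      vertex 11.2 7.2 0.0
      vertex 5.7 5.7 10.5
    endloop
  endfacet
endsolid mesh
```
; perimeter-only toolpath
G21 ; units = mm
G90 ; absolute positioning
G28 ; home
; layer 1
G0 Z1.8
G0 X10.3 Y7.0
G1 X7.6 Y10.0
G1 X3.4 Y9.9
G1 X1.0 Y6.5
G1 X2.1 Y2.6
G1 X5.9 Y0.9
G1 X9.5 Y2.9
G1 X10.3 Y7.0
; layer 2
G0 Z3.5
G0 X9.4 Y6.7
G1 X7.2 Y9.2
G1 X3.9 Y9.0
G1 X2.0 Y6.4
G1 X2.8 Y3.2
G1 X5.8 Y1.9
G1 X8.8 Y3.4
G1 X9.4 Y6.7
; layer 3
G0 Z5.2
G0 X8.4 Y6.5
G1 X6.8 Y8.3
G1 X4.3 Y8.2
G1 X2.9 Y6.2
G1 X3.5 Y3.9
G1 X5.8 Y2.9
G1 X8.0 Y4.0
G1 X8.4 Y6.5
; layer 4
G0 Z7.0
G0 X7.5 Y6.2
G1 X6.5 Y7.4
G1 X4.8 Y7.4
G1 X3.8 Y6.0
G1 X4.3 Y4.5
G1 X5.8 Y3.8
G1 X7.2 Y4.6
G1 X7.5 Y6.2
; layer 5
G0 Z8.8
G0 X6.6 Y5.9
G1 X6.1 Y6.6
G1 X5.2 Y6.5
G1 X4.8 Y5.9
G1 X5.0 Y5.1
G1 X5.7 Y4.8
G1 X6.5 Y5.1
G1 X6.6 Y5.9
M2 ; end

The solid is a regular 7-sided pyramid, base circumscribed radius ≈ 5.7 mm, apex at z ≈ 10.5 mm. Slicing at Δz = 1.8 mm — 6 equal slices spanning the solid's height, so layer i sits at z = i·h/6 — gives 5 non-empty perimeters. Each is a 7-segment closed polygon; G0 lifts to the layer z and rapids to the start vertex, then G1 traces the edges. The cross-section shrinks linearly with z (the slice at the apex is degenerate and omitted).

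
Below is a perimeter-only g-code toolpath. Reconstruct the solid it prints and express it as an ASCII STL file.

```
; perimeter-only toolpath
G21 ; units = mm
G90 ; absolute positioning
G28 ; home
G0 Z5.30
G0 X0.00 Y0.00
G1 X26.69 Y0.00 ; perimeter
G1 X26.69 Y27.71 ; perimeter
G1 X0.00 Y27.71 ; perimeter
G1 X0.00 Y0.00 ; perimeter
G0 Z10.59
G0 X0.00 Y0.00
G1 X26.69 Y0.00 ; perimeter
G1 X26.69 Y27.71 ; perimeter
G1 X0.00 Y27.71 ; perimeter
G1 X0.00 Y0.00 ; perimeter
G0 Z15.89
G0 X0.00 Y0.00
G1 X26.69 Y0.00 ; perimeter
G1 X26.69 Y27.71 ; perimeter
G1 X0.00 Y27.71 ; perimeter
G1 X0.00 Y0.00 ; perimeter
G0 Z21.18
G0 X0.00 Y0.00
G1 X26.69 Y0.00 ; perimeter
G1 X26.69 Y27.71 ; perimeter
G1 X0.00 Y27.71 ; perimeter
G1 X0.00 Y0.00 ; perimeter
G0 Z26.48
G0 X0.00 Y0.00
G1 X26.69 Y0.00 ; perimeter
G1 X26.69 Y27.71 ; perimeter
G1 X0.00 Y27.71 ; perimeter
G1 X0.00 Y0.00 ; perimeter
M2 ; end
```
solid part
  facet normal 0.0000 0.0000 -1.0000
    outer loop
      vertex 26.69 27.71 0.00
      vertex 26.69 0.00 0.00
      vertex 0.00 0.00 0.00
    endloop
  endfacet
  facet normal 0.0000 0.0000 -1.0000
    outer loop
      vertex 0.00 27.71 0.00
      vertex 26.69 27.71 0.00
      vertex 0.00 0.00 0.00
    endloop
  endfacet
  facet normal 0.0000 0.0000 1.0000
    outer loop
      vertex 0.00 0.00 26.48
      vertex 26.69 0.00 26.48
      vertex 26.69 27.71 26.48
    endloop
  endfacet
  facet normal 0.0000 0.0000 1.0000
    outer loop
      vertex 0.00 0.00 26.48
      vertex 26.69 27.71 26.48
      vertex 0.00 27.71 26.48
    endloop
  endfacet
  facet normal 0.0000 -1.0000 0.0000
    outer loop
      vertex 0.00 0.00 0.00
      vertex 26.69 0.00 0.00
      vertex 26.69 0.00 26.48
    endloop
  endfacet
  facet normal 0.0000 -1.0000 0.0000
    outer loop
      vertex 0.00 0.00 0.00
      vertex 26.69 0.00 26.48
      vertex 0.00 0.00 26.48
    endloop
  endfacet
  facet normal 0.0000 1.0000 0.0000
    outer loop
      vertex 26.69 27.71 26.48
      vertex 26.69 27.71 0.00
      vertex 0.00 27.71 0.00
    endloop
  endfacet
  facet normal 0.0000 1.0000 0.0000
    outer loop
      vertex 0.00 27.71 26.48
      vertex 26.69 27.71 26.48
      vertex 0.00 27.71 0.00
    endloop
  endfacet
  facet normal -1.0000 0.0000 0.0000
    outer loop
      vertex 0.00 27.71 26.48
      vertex 0.00 27.71 0.00
      vertex 0.00 0.00 0.00
    endloop
  endfacet
  facet normal -1.0000 0.0000 0.0000
    outer loop
      vertex 0.00 0.00 26.48
      vertex 0.00 27.71 26.48
      vertex 0.00 0.00 0.00
    endloop
  endfacet
  facet normal 1.0000 0.0000 0.0000
    outer loop
      vertex 26.69 0.00 0.00
      vertex 26.69 27.71 0.00
      vertex 26.69 27.71 26.48
    endloop
  endfacet
  facet normal 1.0000 0.0000 0.0000
    outer loop
      vertex 26.69 0.00 0.00
      vertex 26.69 27.71 26.48
      vertex 26.69 0.00 26.48
    endloop
  endfacet
endsolid part

The G0 Z moves step by Δz≈5.30 mm. Every layer's G1 loop is the same polygon, so the solid is a straight extrusion of it from z=0 to z≈26.5. Closing with flat bottom and top caps and triangulating gives 12 facets — a rectangular box, roughly 26.7 × 27.7 mm footprint and 26.5 mm tall.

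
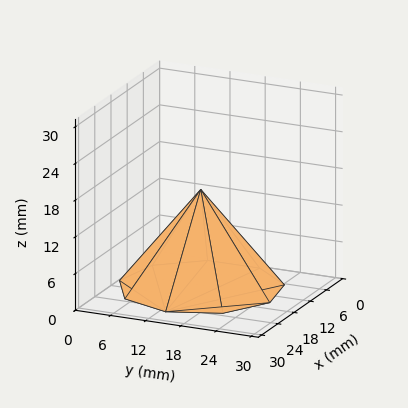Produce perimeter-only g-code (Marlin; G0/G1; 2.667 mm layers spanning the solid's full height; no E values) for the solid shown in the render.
Reading the render: the shape is a regular 9-sided pyramid, base circumscribed radius ≈ 13 mm, apex at z ≈ 16 mm (dimensions read to the nearest mm from the axis ticks). For the g-code, the solid's height is divided into equal slices at the stated Δz and each level perimeter traced with G1 moves after a G0 lift.

; perimeter-only toolpath
G21 ; units = mm
G90 ; absolute positioning
G28 ; home
; layer 1
G0 Z2.667
G0 X23.833 Y13.000
G1 X21.299 Y19.963
G1 X14.881 Y23.669
G1 X7.583 Y22.382
G1 X2.820 Y16.705
G1 X2.820 Y9.295
G1 X7.583 Y3.618
G1 X14.881 Y2.331
G1 X21.299 Y6.037
G1 X23.833 Y13.000
; layer 2
G0 Z5.333
G0 X21.667 Y13.000
G1 X19.639 Y18.571
G1 X14.505 Y21.535
G1 X8.667 Y20.505
G1 X4.856 Y15.964
G1 X4.856 Y10.036
G1 X8.667 Y5.495
G1 X14.505 Y4.465
G1 X19.639 Y7.429
G1 X21.667 Y13.000
; layer 3
G0 Z8.000
G0 X19.500 Y13.000
G1 X17.980 Y17.178
G1 X14.128 Y19.401
G1 X9.750 Y18.629
G1 X6.892 Y15.223
G1 X6.892 Y10.777
G1 X9.750 Y7.371
G1 X14.128 Y6.598
G1 X17.980 Y8.822
G1 X19.500 Y13.000
; layer 4
G0 Z10.667
G0 X17.333 Y13.000
G1 X16.320 Y15.785
G1 X13.752 Y17.268
G1 X10.833 Y16.753
G1 X8.928 Y14.482
G1 X8.928 Y11.518
G1 X10.833 Y9.247
G1 X13.752 Y8.732
G1 X16.320 Y10.215
G1 X17.333 Y13.000
; layer 5
G0 Z13.333
G0 X15.167 Y13.000
G1 X14.660 Y14.393
G1 X13.376 Y15.134
G1 X11.917 Y14.876
G1 X10.964 Y13.741
G1 X10.964 Y12.259
G1 X11.917 Y11.124
G1 X13.376 Y10.866
G1 X14.660 Y11.607
G1 X15.167 Y13.000
M2 ; end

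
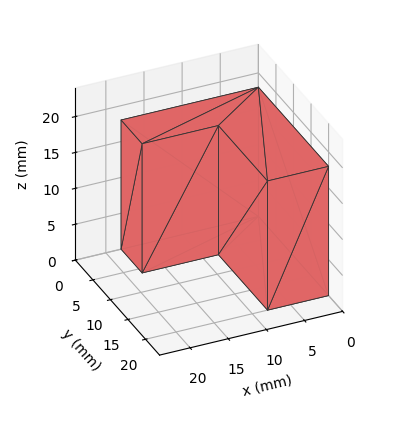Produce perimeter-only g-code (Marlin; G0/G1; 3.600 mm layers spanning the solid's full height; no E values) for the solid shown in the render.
Reading the render: the shape is an L-shaped prism: outer 18 × 20 mm, arm thicknesses ≈ 6 mm (horizontal) and 8 mm (vertical), extruded 18 mm in z (dimensions read to the nearest mm from the axis ticks). For the g-code, the solid's height is divided into equal slices at the stated Δz and each level perimeter traced with G1 moves after a G0 lift.

; perimeter-only toolpath
G21 ; units = mm
G90 ; absolute positioning
G28 ; home
; layer 1
G0 Z3.600
G0 X0.000 Y0.000
G1 X18.000 Y0.000
G1 X18.000 Y6.000
G1 X8.000 Y6.000
G1 X8.000 Y20.000
G1 X0.000 Y20.000
G1 X0.000 Y0.000
; layer 2
G0 Z7.200
G0 X0.000 Y0.000
G1 X18.000 Y0.000
G1 X18.000 Y6.000
G1 X8.000 Y6.000
G1 X8.000 Y20.000
G1 X0.000 Y20.000
G1 X0.000 Y0.000
; layer 3
G0 Z10.800
G0 X0.000 Y0.000
G1 X18.000 Y0.000
G1 X18.000 Y6.000
G1 X8.000 Y6.000
G1 X8.000 Y20.000
G1 X0.000 Y20.000
G1 X0.000 Y0.000
; layer 4
G0 Z14.400
G0 X0.000 Y0.000
G1 X18.000 Y0.000
G1 X18.000 Y6.000
G1 X8.000 Y6.000
G1 X8.000 Y20.000
G1 X0.000 Y20.000
G1 X0.000 Y0.000
; layer 5
G0 Z18.000
G0 X0.000 Y0.000
G1 X18.000 Y0.000
G1 X18.000 Y6.000
G1 X8.000 Y6.000
G1 X8.000 Y20.000
G1 X0.000 Y20.000
G1 X0.000 Y0.000
M2 ; end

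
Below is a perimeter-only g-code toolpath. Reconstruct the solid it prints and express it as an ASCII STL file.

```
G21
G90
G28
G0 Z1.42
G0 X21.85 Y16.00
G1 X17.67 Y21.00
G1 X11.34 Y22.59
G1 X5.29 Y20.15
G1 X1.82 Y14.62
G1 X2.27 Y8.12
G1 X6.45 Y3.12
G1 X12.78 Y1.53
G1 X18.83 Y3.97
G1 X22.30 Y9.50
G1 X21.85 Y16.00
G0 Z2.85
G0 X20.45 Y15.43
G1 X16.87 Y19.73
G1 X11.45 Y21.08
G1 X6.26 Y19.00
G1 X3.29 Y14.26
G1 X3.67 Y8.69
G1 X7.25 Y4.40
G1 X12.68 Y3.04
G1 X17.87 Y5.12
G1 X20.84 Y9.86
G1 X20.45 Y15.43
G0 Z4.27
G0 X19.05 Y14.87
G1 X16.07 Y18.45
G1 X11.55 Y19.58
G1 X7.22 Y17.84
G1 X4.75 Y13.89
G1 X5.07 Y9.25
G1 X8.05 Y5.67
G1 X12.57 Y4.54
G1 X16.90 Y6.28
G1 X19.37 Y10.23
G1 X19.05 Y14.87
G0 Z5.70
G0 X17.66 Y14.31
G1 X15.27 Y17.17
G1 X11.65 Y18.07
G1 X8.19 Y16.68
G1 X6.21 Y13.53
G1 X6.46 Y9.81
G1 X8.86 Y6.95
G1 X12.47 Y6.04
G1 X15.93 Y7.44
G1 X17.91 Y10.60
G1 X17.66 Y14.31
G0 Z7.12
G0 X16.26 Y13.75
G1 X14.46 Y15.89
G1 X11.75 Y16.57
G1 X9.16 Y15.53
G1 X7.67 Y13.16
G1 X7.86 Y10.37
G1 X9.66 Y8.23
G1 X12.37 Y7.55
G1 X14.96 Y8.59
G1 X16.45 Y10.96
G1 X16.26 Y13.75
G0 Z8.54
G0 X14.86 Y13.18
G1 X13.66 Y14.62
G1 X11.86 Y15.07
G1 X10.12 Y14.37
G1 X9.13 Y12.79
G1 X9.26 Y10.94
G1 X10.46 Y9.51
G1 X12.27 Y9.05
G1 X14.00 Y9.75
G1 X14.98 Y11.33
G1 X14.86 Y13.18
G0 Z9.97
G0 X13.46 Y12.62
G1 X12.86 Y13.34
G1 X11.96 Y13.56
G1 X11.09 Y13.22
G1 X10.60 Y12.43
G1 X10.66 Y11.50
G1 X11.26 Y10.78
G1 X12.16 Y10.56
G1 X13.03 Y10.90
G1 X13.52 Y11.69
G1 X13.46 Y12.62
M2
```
solid part
  facet normal 0.0000 0.0000 -1.0000
    outer loop
      vertex 11.24 24.09 0.00
      vertex 18.47 22.28 0.00
      vertex 23.25 16.56 0.00
    endloop
  endfacet
  facet normal 0.0000 0.0000 -1.0000
    outer loop
      vertex 4.32 21.31 0.00
      vertex 11.24 24.09 0.00
      vertex 23.25 16.56 0.00
    endloop
  endfacet
  facet normal 0.0000 0.0000 -1.0000
    outer loop
      vertex 0.36 14.99 0.00
      vertex 4.32 21.31 0.00
      vertex 23.25 16.56 0.00
    endloop
  endfacet
  facet normal 0.0000 0.0000 -1.0000
    outer loop
      vertex 0.87 7.56 0.00
      vertex 0.36 14.99 0.00
      vertex 23.25 16.56 0.00
    endloop
  endfacet
  facet normal 0.0000 0.0000 -1.0000
    outer loop
      vertex 5.65 1.84 0.00
      vertex 0.87 7.56 0.00
      vertex 23.25 16.56 0.00
    endloop
  endfacet
  facet normal 0.0000 0.0000 -1.0000
    outer loop
      vertex 12.88 0.03 0.00
      vertex 5.65 1.84 0.00
      vertex 23.25 16.56 0.00
    endloop
  endfacet
  facet normal 0.0000 0.0000 -1.0000
    outer loop
      vertex 19.80 2.81 0.00
      vertex 12.88 0.03 0.00
      vertex 23.25 16.56 0.00
    endloop
  endfacet
  facet normal 0.0000 0.0000 -1.0000
    outer loop
      vertex 23.76 9.13 0.00
      vertex 19.80 2.81 0.00
      vertex 23.25 16.56 0.00
    endloop
  endfacet
  facet normal 0.5406 0.4518 0.7096
    outer loop
      vertex 23.25 16.56 0.00
      vertex 18.47 22.28 0.00
      vertex 12.06 12.06 11.39
    endloop
  endfacet
  facet normal 0.1711 0.6835 0.7096
    outer loop
      vertex 18.47 22.28 0.00
      vertex 11.24 24.09 0.00
      vertex 12.06 12.06 11.39
    endloop
  endfacet
  facet normal -0.2627 0.6539 0.7095
    outer loop
      vertex 11.24 24.09 0.00
      vertex 4.32 21.31 0.00
      vertex 12.06 12.06 11.39
    endloop
  endfacet
  facet normal -0.5971 0.3741 0.7096
    outer loop
      vertex 4.32 21.31 0.00
      vertex 0.36 14.99 0.00
      vertex 12.06 12.06 11.39
    endloop
  endfacet
  facet normal -0.7029 -0.0482 0.7096
    outer loop
      vertex 0.36 14.99 0.00
      vertex 0.87 7.56 0.00
      vertex 12.06 12.06 11.39
    endloop
  endfacet
  facet normal -0.5406 -0.4518 0.7096
    outer loop
      vertex 0.87 7.56 0.00
      vertex 5.65 1.84 0.00
      vertex 12.06 12.06 11.39
    endloop
  endfacet
  facet normal -0.1711 -0.6835 0.7096
    outer loop
      vertex 5.65 1.84 0.00
      vertex 12.88 0.03 0.00
      vertex 12.06 12.06 11.39
    endloop
  endfacet
  facet normal 0.2627 -0.6539 0.7095
    outer loop
      vertex 12.88 0.03 0.00
      vertex 19.80 2.81 0.00
      vertex 12.06 12.06 11.39
    endloop
  endfacet
  facet normal 0.5971 -0.3741 0.7096
    outer loop
      vertex 19.80 2.81 0.00
      vertex 23.76 9.13 0.00
      vertex 12.06 12.06 11.39
    endloop
  endfacet
  facet normal 0.7029 0.0482 0.7096
    outer loop
      vertex 23.76 9.13 0.00
      vertex 23.25 16.56 0.00
      vertex 12.06 12.06 11.39
    endloop
  endfacet
endsolid part

The G0 Z moves step by Δz≈1.42 mm. The G1 loops shrink linearly with z, so the solid tapers from its base footprint up to z≈11.4. Closing with a flat bottom cap and the tapered top and triangulating gives 18 facets — a regular 10-sided pyramid, base circumscribed radius ≈ 12.1 mm, apex at z ≈ 11.4 mm.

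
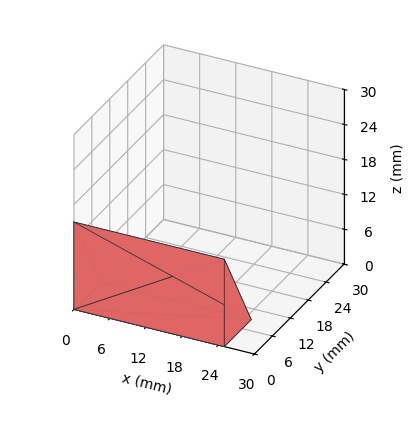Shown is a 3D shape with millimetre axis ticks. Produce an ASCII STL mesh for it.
Reading the render: the shape is a wedge (ramp): 25 × 9 mm base, rising to 15 mm along the y=0 edge and sloping linearly to z=0 at y=9 (dimensions read to the nearest mm from the axis ticks). For the STL, each face is triangulated and given an outward normal.

solid part
  facet normal 0.0000 0.0000 -1.0000
    outer loop
      vertex 25.000 9.000 0.000
      vertex 25.000 0.000 0.000
      vertex 0.000 0.000 0.000
    endloop
  endfacet
  facet normal 0.0000 0.0000 -1.0000
    outer loop
      vertex 0.000 9.000 0.000
      vertex 25.000 9.000 0.000
      vertex 0.000 0.000 0.000
    endloop
  endfacet
  facet normal 0.0000 -1.0000 0.0000
    outer loop
      vertex 0.000 0.000 0.000
      vertex 25.000 0.000 0.000
      vertex 25.000 0.000 15.000
    endloop
  endfacet
  facet normal 0.0000 -1.0000 0.0000
    outer loop
      vertex 0.000 0.000 0.000
      vertex 25.000 0.000 15.000
      vertex 0.000 0.000 15.000
    endloop
  endfacet
  facet normal 0.0000 0.8575 0.5145
    outer loop
      vertex 0.000 0.000 15.000
      vertex 25.000 0.000 15.000
      vertex 25.000 9.000 0.000
    endloop
  endfacet
  facet normal 0.0000 0.8575 0.5145
    outer loop
      vertex 0.000 0.000 15.000
      vertex 25.000 9.000 0.000
      vertex 0.000 9.000 0.000
    endloop
  endfacet
  facet normal -1.0000 0.0000 0.0000
    outer loop
      vertex 0.000 0.000 15.000
      vertex 0.000 9.000 0.000
      vertex 0.000 0.000 0.000
    endloop
  endfacet
  facet normal 1.0000 0.0000 0.0000
    outer loop
      vertex 25.000 0.000 0.000
      vertex 25.000 9.000 0.000
      vertex 25.000 0.000 15.000
    endloop
  endfacet
endsolid part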